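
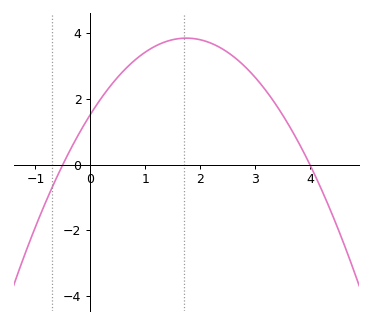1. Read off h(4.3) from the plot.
-1.09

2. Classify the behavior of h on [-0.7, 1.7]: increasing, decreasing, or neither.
increasing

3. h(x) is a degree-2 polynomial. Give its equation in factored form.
y = -0.76(x + 0.5)(x - 4)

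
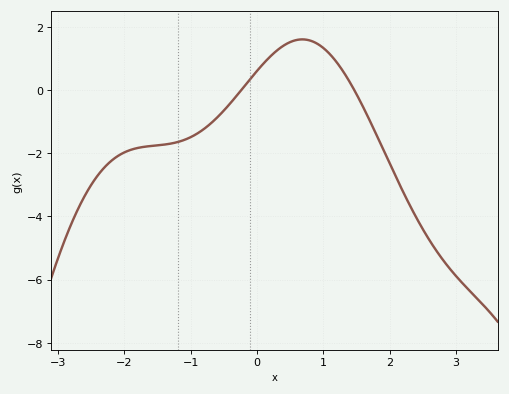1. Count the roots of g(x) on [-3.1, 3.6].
2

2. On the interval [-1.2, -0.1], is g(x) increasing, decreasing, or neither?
increasing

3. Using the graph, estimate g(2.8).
-5.37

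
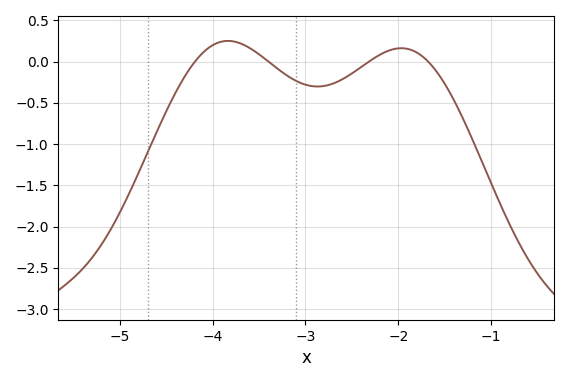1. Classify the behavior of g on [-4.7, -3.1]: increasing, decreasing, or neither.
neither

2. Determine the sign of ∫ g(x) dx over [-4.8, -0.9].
negative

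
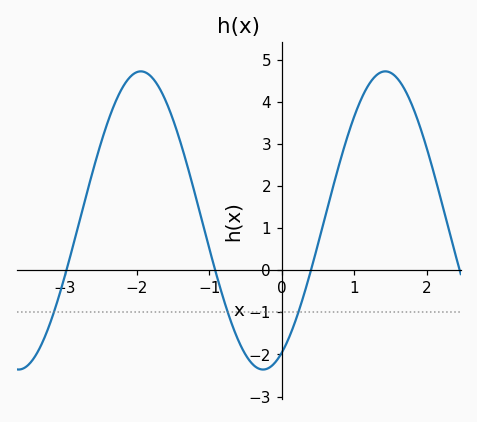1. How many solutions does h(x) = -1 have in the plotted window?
3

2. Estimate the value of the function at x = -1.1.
1.16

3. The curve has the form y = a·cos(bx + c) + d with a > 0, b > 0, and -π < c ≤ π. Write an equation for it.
y = 3.54cos(1.86x - 2.66) + 1.18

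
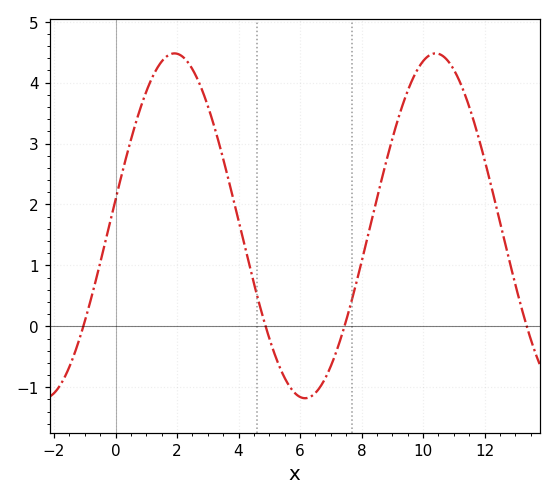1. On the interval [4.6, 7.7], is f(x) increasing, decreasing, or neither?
neither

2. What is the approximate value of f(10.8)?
4.36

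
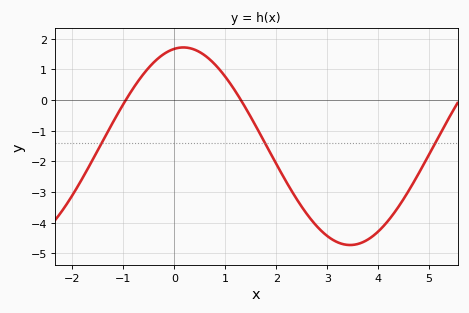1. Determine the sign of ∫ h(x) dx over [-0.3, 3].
negative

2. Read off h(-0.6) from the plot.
0.9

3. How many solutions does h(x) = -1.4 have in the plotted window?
3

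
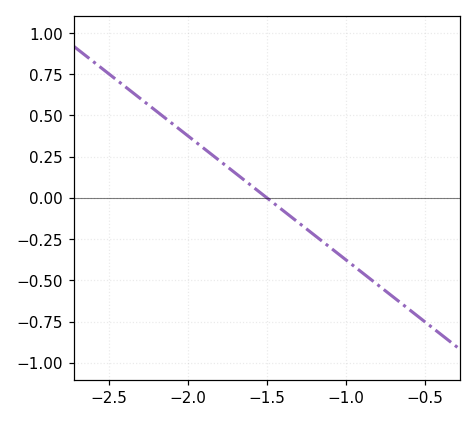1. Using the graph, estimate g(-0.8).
-0.5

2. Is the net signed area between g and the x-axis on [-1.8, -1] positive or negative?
negative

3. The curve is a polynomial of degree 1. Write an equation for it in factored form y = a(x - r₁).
y = -0.75(x + 1.5)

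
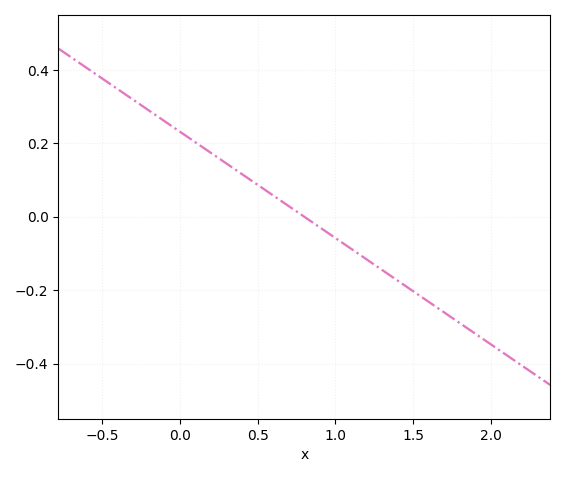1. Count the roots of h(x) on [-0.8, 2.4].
1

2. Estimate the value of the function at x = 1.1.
-0.087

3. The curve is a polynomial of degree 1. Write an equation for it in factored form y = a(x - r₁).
y = -0.29(x - 0.8)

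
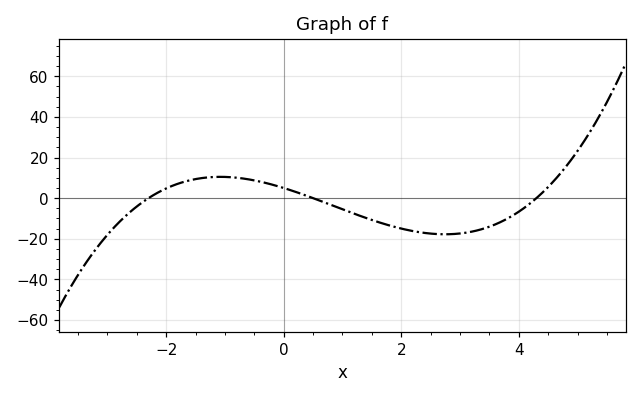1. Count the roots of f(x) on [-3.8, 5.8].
3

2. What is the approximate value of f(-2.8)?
-11.8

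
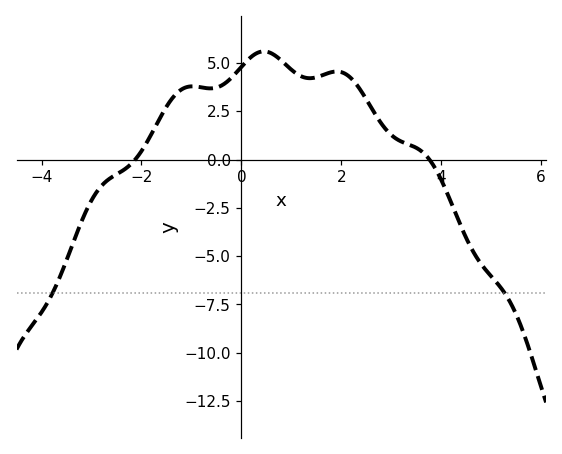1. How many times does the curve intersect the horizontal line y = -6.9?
2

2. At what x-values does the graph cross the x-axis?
-2.13, 3.76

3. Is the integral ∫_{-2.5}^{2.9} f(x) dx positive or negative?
positive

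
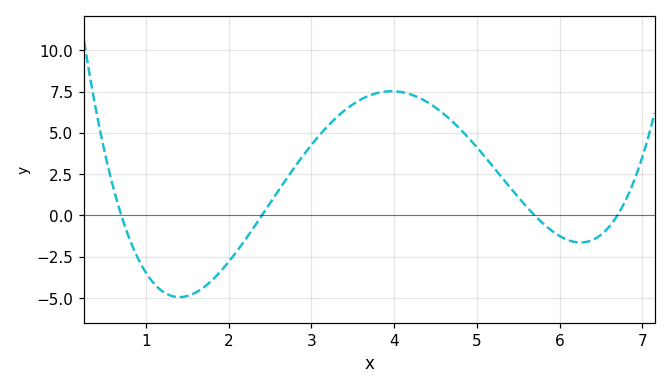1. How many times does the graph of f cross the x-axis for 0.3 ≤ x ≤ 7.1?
4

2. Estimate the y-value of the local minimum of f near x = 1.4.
-5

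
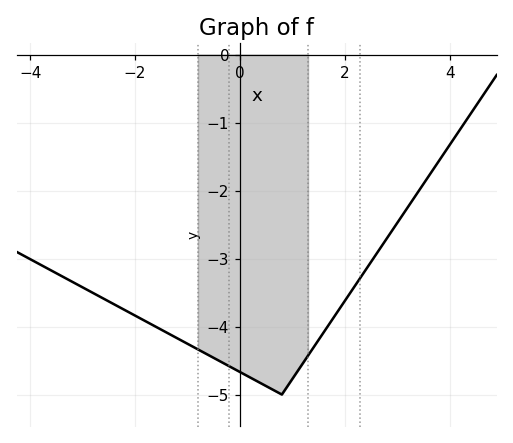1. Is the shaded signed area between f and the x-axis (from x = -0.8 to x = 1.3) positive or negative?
negative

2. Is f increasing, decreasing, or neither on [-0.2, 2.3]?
neither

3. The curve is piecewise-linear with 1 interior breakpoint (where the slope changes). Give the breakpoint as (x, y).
(0.8, -5)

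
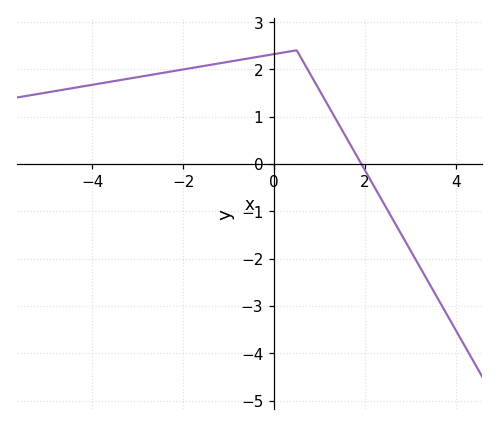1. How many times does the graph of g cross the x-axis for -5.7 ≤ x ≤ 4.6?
1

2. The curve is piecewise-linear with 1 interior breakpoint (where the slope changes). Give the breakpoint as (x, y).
(0.5, 2.4)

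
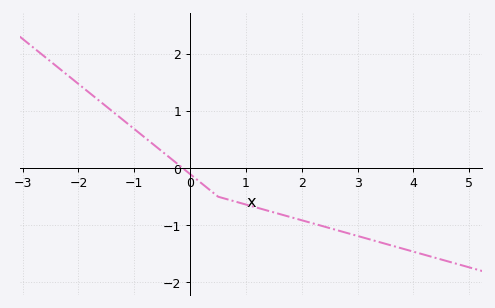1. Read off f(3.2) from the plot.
-1.2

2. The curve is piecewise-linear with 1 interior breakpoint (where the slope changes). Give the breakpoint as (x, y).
(0.5, -0.5)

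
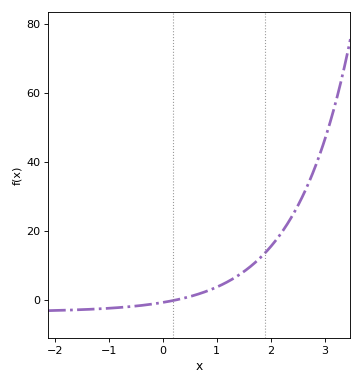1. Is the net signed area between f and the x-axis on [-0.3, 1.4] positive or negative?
positive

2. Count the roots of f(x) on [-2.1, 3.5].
1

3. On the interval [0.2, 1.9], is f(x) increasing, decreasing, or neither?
increasing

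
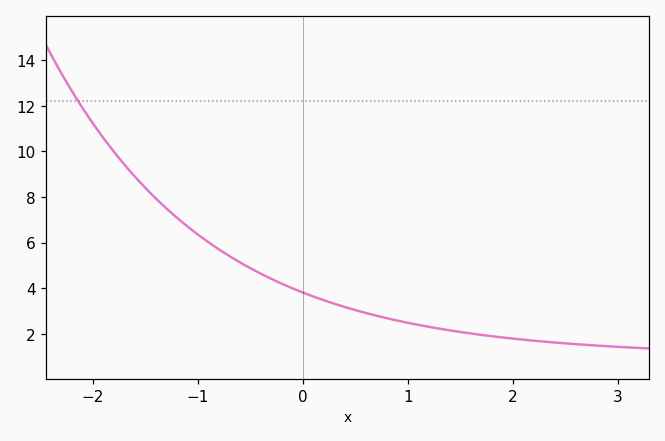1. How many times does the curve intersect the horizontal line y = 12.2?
1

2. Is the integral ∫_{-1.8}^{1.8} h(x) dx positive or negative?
positive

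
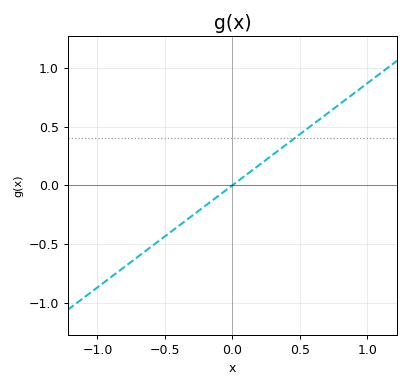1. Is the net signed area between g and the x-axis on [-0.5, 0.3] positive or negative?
negative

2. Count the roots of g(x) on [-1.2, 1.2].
1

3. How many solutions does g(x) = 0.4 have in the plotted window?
1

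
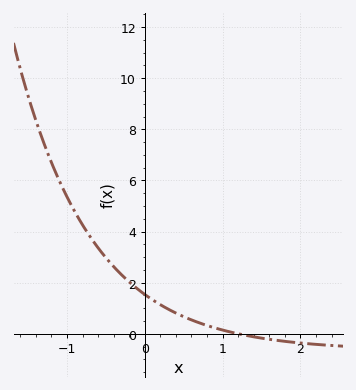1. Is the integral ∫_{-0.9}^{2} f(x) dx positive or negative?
positive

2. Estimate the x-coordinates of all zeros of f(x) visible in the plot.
1.2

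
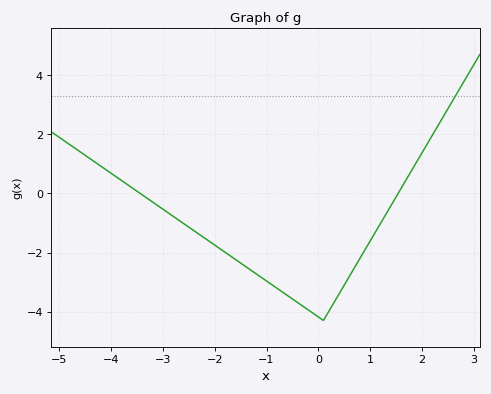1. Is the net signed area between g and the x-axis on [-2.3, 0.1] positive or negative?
negative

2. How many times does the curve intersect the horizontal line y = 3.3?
1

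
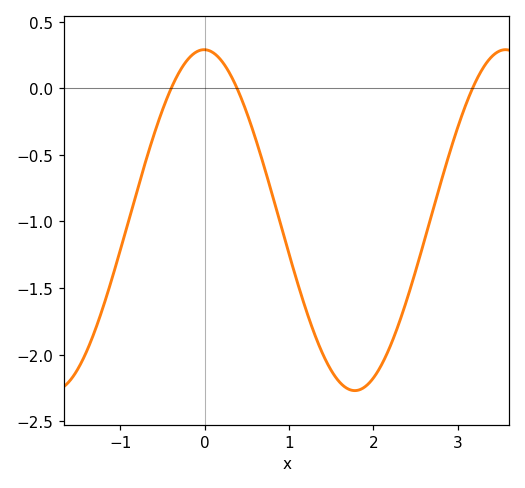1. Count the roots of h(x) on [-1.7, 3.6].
3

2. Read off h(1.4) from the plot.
-2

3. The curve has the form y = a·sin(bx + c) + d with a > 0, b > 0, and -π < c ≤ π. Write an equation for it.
y = 1.28sin(1.8x + 1.6) - 0.99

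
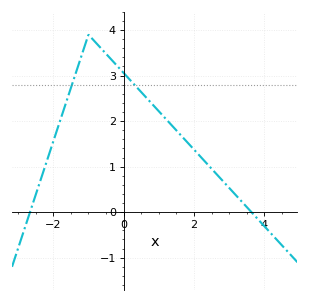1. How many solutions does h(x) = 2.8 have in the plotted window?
2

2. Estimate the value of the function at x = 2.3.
1.12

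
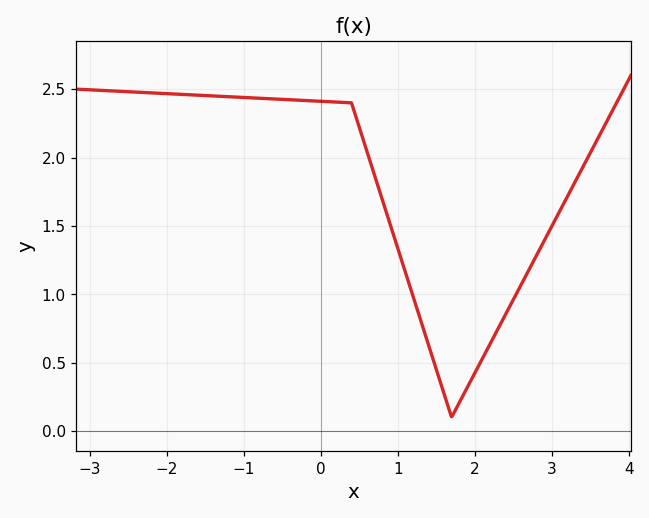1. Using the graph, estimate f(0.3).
2.4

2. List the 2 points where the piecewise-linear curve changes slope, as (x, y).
(0.4, 2.4); (1.7, 0.1)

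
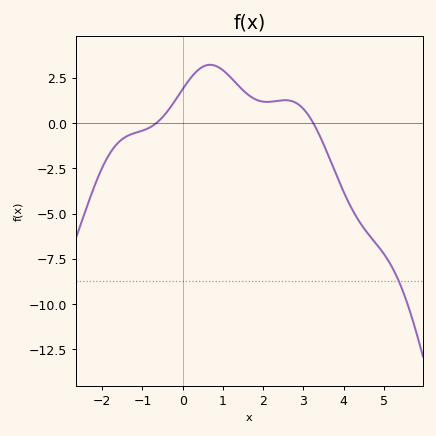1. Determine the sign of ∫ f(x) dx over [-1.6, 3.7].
positive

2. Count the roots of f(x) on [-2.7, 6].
2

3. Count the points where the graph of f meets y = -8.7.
1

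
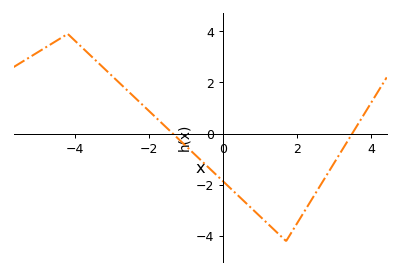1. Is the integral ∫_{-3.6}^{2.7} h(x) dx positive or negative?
negative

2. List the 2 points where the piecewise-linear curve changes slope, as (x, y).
(-4.2, 3.9); (1.7, -4.2)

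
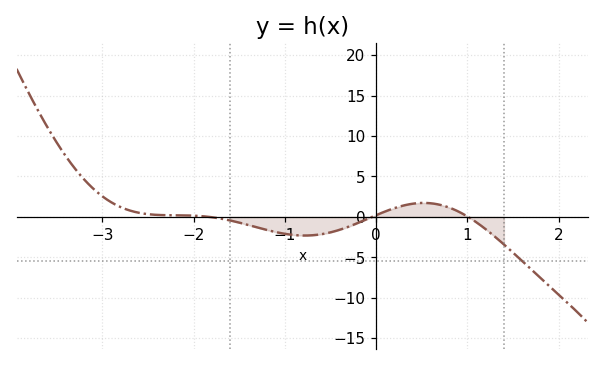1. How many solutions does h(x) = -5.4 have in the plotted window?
1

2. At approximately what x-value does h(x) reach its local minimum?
-0.8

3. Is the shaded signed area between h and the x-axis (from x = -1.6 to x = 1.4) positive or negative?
negative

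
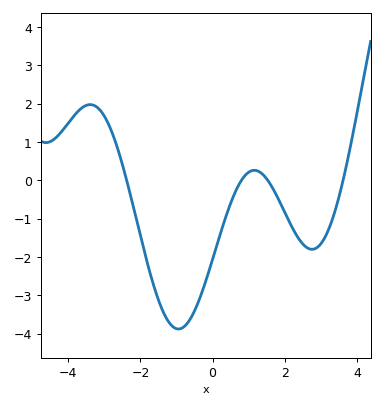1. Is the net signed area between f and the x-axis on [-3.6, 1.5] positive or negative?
negative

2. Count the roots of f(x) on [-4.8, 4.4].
4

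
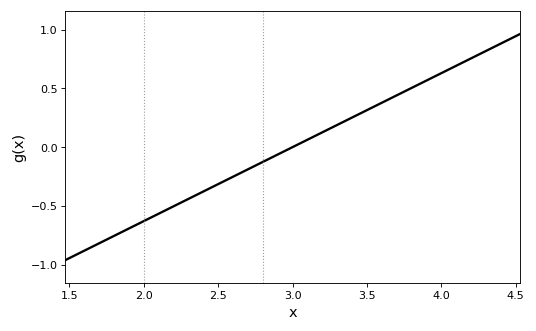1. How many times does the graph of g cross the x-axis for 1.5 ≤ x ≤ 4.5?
1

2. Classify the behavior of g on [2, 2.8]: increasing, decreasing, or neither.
increasing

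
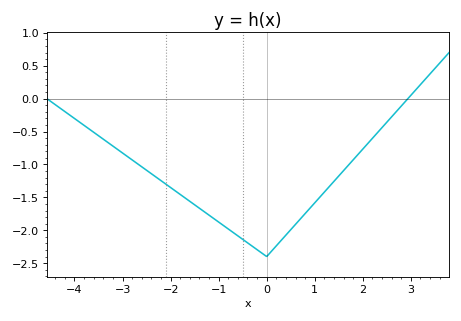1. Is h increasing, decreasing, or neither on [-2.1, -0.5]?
decreasing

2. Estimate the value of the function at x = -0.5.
-2.15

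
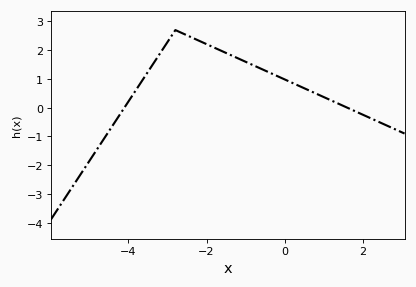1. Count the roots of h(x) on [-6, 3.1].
2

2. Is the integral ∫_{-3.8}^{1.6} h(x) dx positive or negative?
positive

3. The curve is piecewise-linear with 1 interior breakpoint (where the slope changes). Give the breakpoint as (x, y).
(-2.8, 2.7)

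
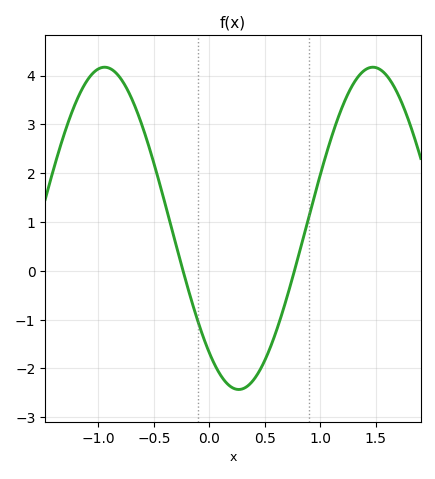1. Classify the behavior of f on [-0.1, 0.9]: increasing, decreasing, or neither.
neither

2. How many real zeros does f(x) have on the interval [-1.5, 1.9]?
2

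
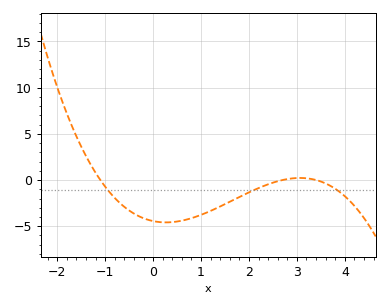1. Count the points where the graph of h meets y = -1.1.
3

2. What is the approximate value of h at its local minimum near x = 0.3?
-4.58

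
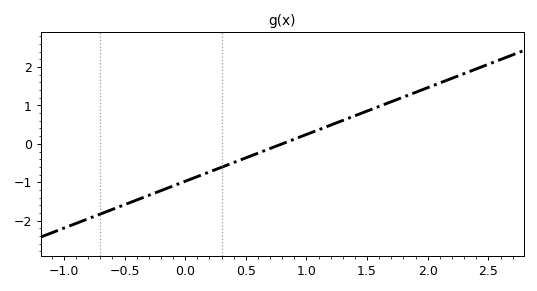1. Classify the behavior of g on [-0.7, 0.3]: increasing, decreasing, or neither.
increasing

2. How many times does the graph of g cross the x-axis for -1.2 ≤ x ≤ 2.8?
1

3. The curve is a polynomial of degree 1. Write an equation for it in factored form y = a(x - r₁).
y = 1.22(x - 0.8)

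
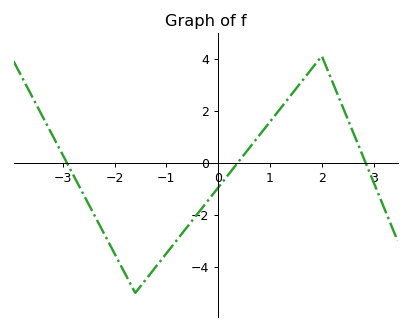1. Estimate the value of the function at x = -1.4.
-4.4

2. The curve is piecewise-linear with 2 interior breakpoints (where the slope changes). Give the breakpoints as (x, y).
(-1.6, -5); (2, 4.1)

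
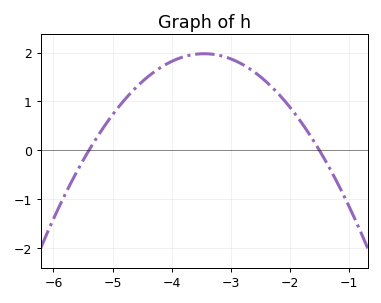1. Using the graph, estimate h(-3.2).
1.94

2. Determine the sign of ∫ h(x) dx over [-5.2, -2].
positive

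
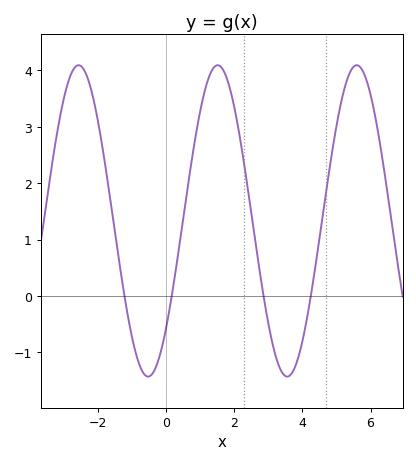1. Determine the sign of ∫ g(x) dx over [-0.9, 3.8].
positive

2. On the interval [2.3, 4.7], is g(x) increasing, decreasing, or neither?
neither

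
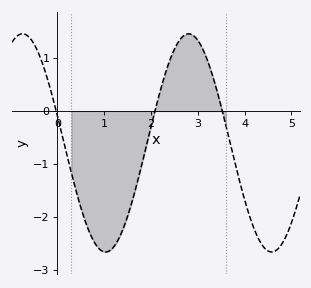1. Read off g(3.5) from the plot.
0.1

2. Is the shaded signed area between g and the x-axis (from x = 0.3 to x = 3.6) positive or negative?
negative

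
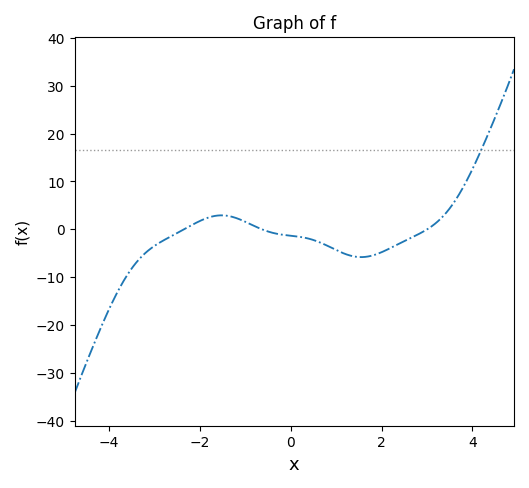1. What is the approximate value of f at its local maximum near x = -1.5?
3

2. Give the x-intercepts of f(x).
-2.4, -0.6, 3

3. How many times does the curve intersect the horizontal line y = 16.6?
1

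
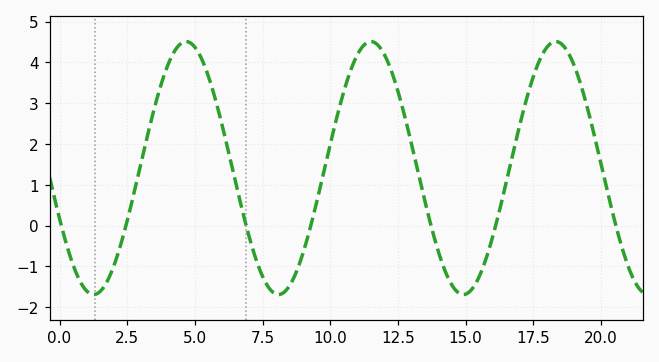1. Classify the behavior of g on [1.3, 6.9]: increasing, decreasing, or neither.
neither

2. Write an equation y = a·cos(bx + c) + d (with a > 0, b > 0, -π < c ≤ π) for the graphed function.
y = 3.1cos(0.92x + 2) + 1.41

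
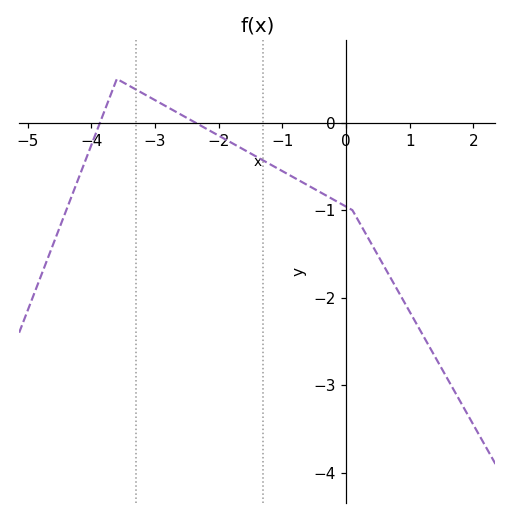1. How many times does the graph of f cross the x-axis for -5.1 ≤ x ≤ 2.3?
2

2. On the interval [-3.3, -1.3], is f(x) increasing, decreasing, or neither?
decreasing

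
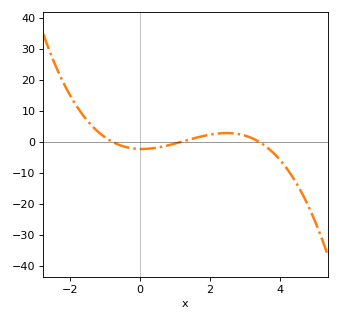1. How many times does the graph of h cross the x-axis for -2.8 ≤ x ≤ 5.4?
3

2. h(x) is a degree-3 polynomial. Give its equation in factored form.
y = -0.72(x + 0.8)(x - 1.2)(x - 3.4)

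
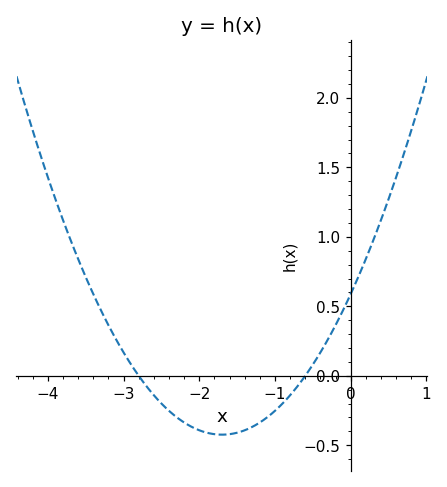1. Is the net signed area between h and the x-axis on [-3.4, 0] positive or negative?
negative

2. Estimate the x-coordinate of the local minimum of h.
-1.7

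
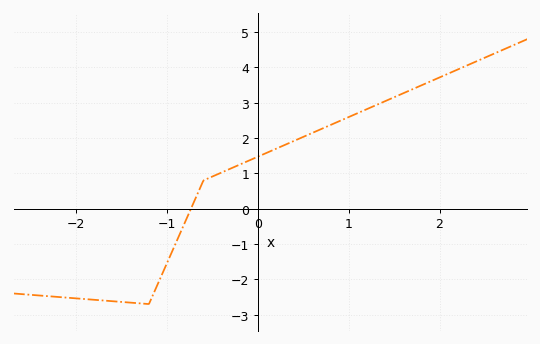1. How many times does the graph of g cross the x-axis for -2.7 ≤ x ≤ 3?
1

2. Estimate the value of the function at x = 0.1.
1.58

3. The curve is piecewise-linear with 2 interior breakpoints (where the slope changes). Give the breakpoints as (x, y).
(-1.2, -2.7); (-0.6, 0.8)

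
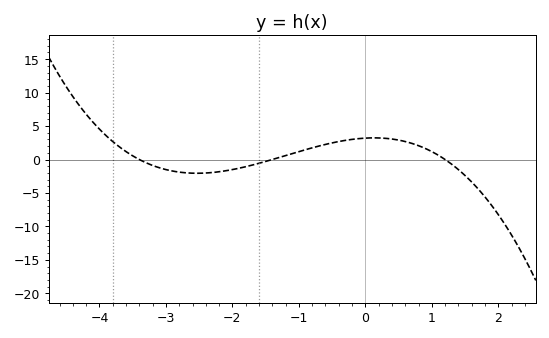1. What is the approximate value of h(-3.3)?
-0.5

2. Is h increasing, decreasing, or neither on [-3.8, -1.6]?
neither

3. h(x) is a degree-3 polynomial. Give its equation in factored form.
y = -0.56(x + 3.4)(x + 1.4)(x - 1.2)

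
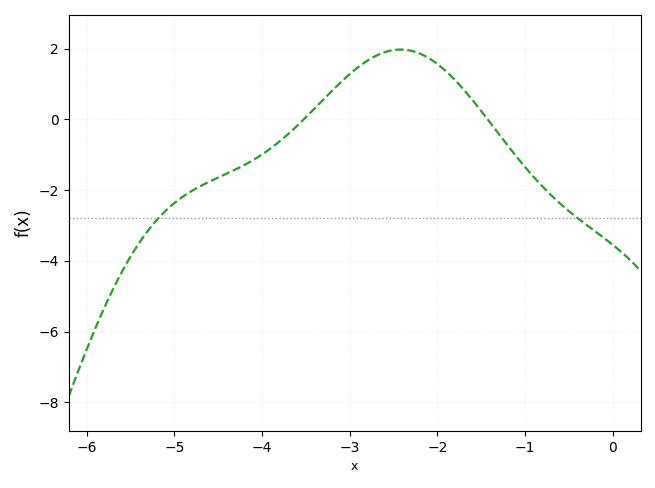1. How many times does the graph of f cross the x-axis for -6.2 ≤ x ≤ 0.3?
2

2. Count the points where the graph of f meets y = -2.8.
2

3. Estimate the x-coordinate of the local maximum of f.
-2.42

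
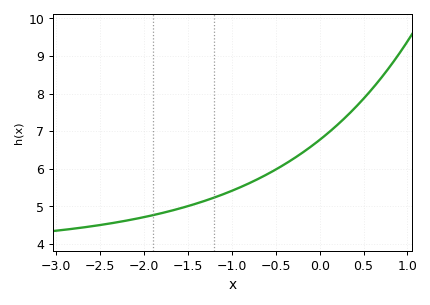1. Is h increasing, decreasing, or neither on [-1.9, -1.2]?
increasing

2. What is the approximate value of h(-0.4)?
6.1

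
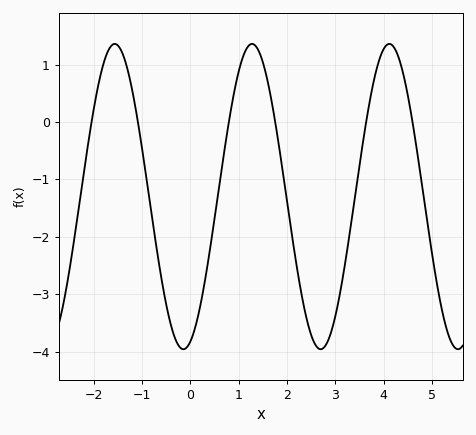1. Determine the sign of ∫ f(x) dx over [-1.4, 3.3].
negative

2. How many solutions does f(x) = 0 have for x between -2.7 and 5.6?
6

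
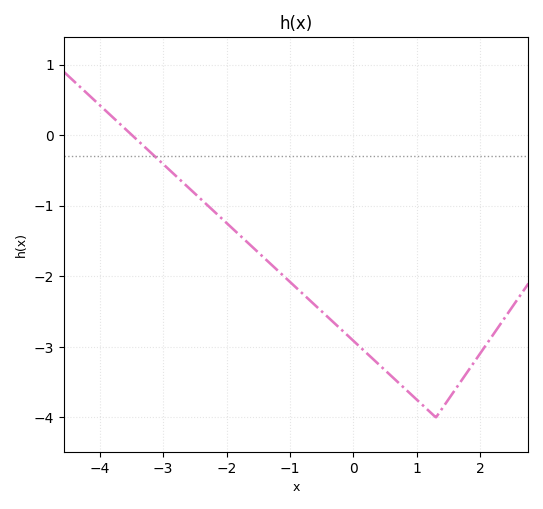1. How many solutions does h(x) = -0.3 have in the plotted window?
1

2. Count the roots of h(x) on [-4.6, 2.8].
1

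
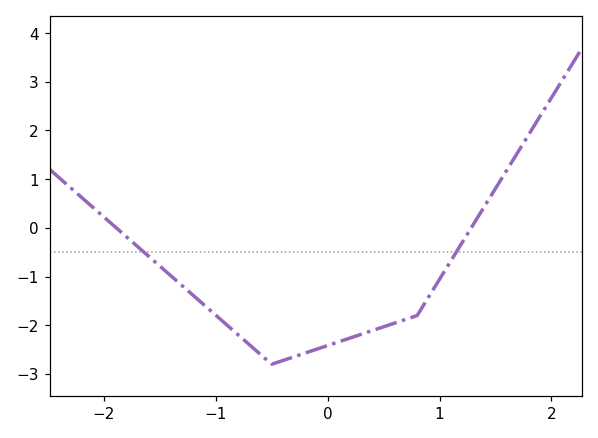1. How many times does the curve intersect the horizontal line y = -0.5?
2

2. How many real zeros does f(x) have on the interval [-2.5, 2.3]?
2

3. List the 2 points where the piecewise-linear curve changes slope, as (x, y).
(-0.5, -2.8); (0.8, -1.8)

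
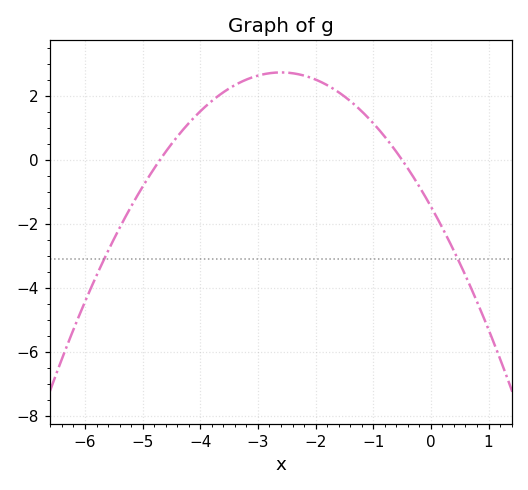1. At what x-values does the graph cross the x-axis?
-4.7, -0.5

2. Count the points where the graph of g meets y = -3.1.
2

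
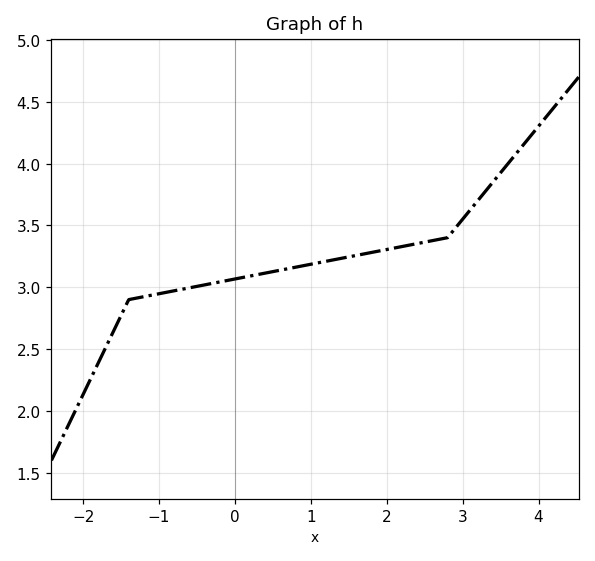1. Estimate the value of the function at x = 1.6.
3.26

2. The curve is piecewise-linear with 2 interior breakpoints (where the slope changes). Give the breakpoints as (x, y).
(-1.4, 2.9); (2.8, 3.4)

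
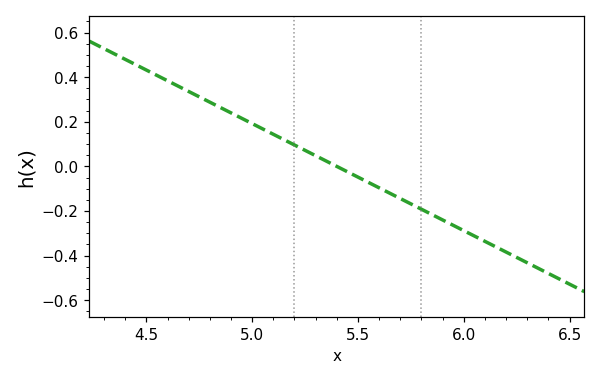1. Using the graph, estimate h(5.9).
-0.24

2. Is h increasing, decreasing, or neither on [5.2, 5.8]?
decreasing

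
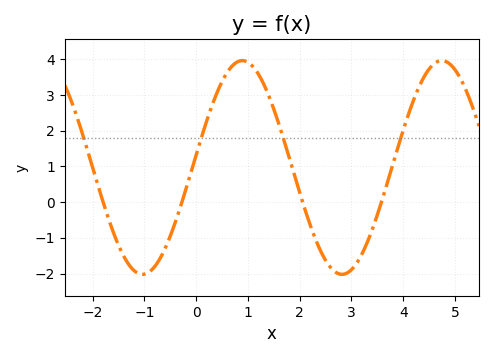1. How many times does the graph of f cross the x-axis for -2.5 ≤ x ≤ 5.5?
4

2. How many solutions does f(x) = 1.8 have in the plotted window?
4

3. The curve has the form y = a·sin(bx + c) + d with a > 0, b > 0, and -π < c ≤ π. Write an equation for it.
y = 2.99sin(1.6x + 0.12) + 0.97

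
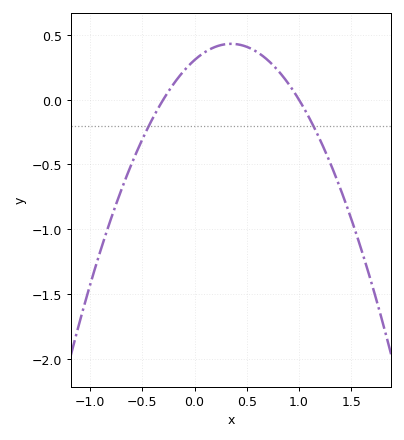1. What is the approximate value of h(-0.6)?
-0.49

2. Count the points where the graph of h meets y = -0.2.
2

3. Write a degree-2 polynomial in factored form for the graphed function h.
y = -1.02(x + 0.3)(x - 1)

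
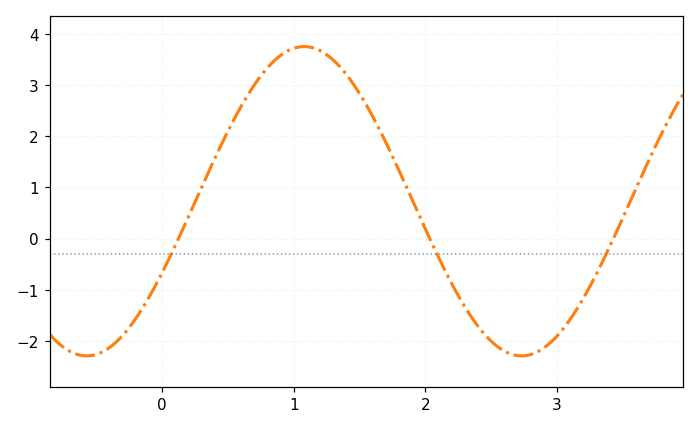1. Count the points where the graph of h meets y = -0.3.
3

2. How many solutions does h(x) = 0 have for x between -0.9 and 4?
3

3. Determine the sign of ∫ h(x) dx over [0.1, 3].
positive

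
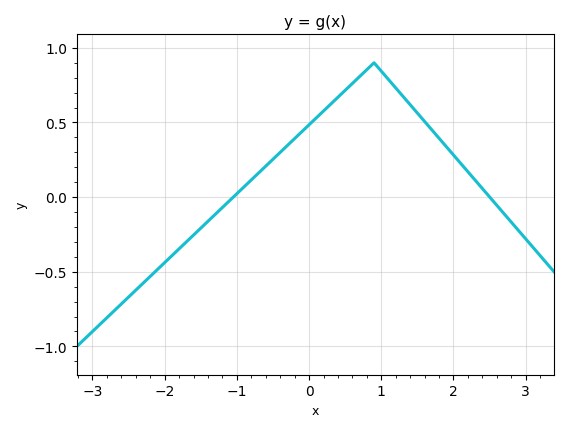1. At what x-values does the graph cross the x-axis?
-1.05, 2.5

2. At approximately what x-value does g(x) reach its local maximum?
0.901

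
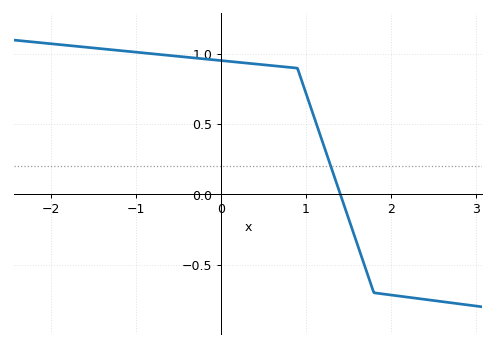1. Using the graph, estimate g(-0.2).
0.95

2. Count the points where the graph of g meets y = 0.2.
1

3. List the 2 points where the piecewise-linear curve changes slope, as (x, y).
(0.9, 0.9); (1.8, -0.7)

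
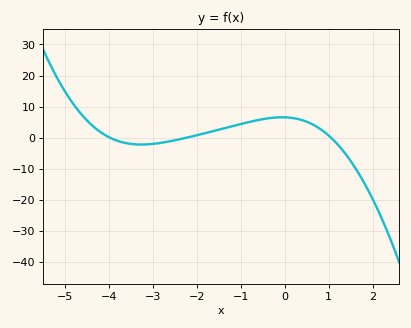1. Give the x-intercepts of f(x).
-4, -2.2, 1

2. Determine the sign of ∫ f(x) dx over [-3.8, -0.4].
positive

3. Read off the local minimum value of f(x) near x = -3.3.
-2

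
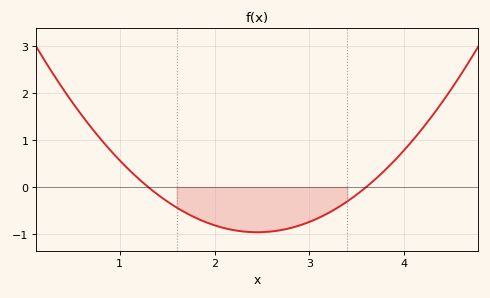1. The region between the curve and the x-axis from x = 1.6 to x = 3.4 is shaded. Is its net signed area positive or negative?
negative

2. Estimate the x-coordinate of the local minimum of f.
2.4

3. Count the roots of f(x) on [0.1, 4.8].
2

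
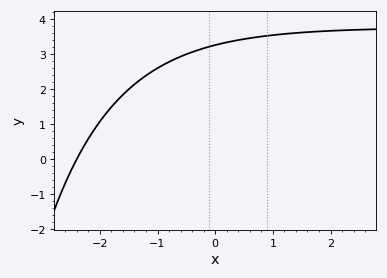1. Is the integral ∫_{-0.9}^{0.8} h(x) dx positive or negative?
positive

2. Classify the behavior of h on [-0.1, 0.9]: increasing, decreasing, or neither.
increasing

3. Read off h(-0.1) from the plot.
3.21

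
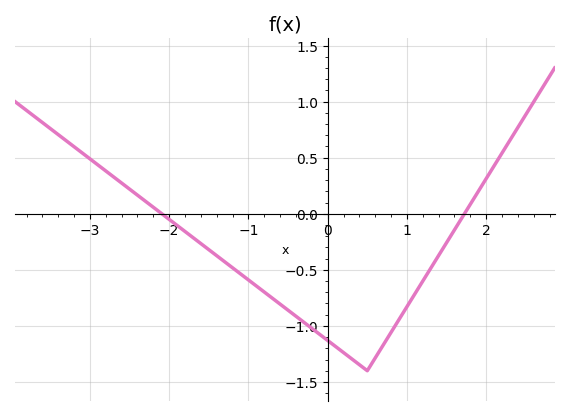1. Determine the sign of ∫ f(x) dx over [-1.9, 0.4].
negative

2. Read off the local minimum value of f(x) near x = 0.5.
-1.4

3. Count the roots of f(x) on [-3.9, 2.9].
2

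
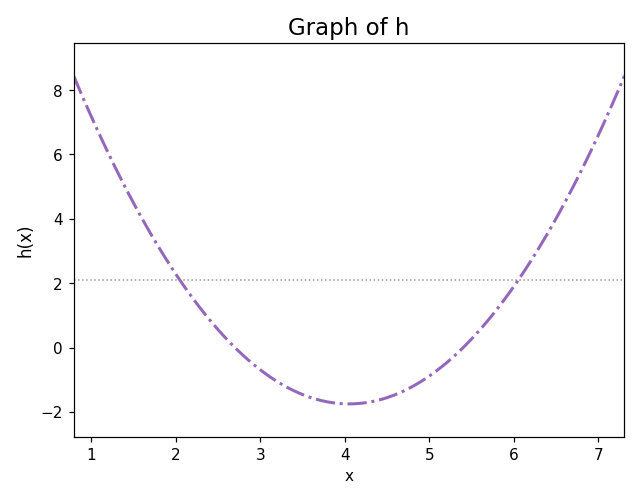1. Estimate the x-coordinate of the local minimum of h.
4.05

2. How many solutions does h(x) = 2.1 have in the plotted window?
2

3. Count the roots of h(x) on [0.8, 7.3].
2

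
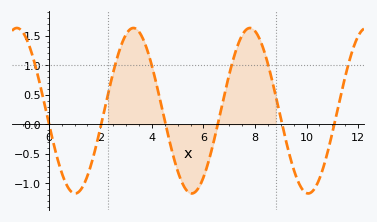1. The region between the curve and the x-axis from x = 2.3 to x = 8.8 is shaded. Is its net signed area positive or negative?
positive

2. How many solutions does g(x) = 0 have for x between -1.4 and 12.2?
6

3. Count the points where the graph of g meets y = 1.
6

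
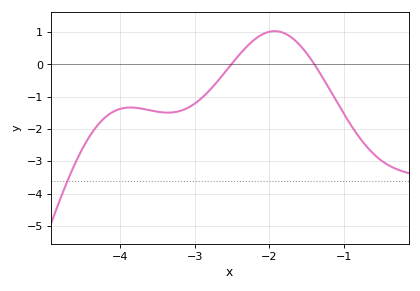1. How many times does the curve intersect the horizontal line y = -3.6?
1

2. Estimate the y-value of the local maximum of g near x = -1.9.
1.03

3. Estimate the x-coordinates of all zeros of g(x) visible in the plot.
-2.51, -1.39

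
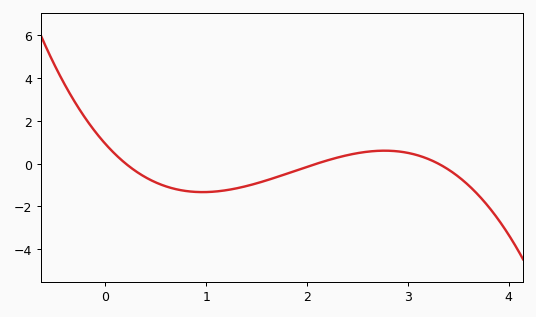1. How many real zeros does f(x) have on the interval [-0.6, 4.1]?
3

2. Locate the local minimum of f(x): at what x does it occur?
1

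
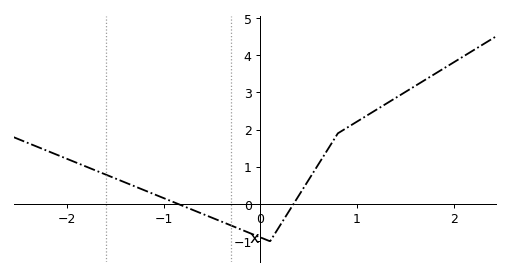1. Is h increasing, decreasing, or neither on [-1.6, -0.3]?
decreasing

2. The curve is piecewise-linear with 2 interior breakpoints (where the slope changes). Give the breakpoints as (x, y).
(0.1, -1); (0.8, 1.9)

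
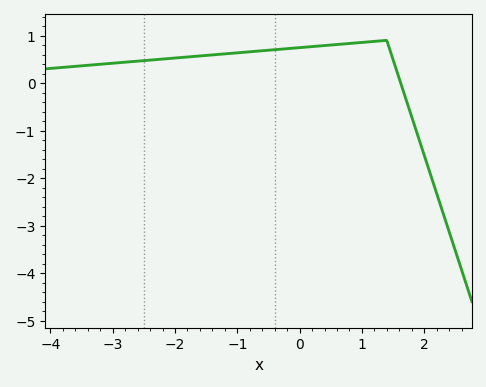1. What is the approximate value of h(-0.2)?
0.725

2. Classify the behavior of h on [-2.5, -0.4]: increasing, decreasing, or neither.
increasing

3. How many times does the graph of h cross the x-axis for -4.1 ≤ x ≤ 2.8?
1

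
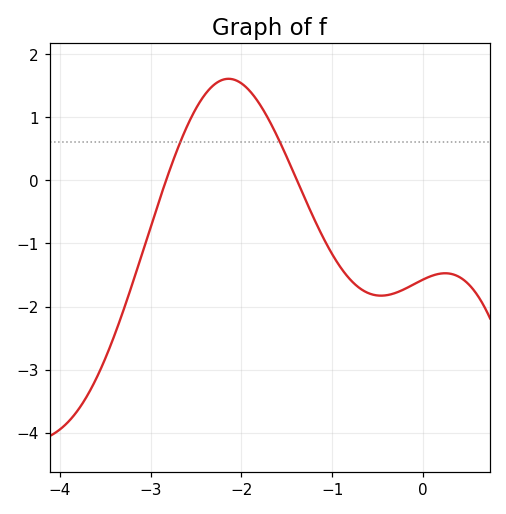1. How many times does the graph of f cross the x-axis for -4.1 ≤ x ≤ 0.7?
2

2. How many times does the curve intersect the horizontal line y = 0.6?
2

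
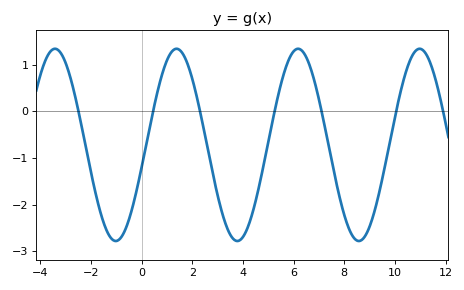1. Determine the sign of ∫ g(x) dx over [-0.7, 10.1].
negative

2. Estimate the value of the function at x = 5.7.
0.9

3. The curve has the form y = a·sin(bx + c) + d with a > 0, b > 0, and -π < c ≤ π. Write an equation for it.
y = 2.06sin(1.3x - 0.24) - 0.72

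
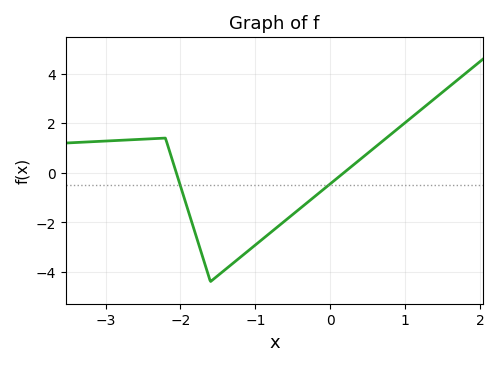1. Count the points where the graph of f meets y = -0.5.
2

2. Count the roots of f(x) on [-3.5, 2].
2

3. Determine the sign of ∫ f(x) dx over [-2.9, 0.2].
negative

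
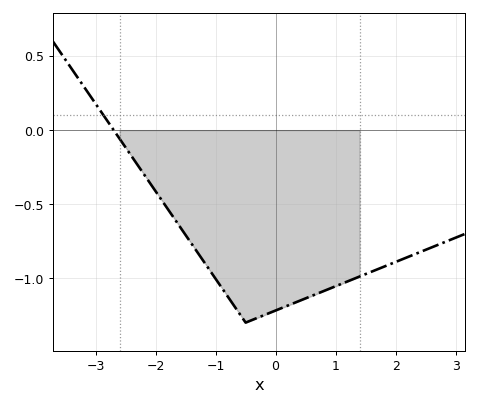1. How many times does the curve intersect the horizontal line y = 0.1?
1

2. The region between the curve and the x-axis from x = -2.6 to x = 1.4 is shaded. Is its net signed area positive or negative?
negative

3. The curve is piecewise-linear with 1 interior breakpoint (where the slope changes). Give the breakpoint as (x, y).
(-0.5, -1.3)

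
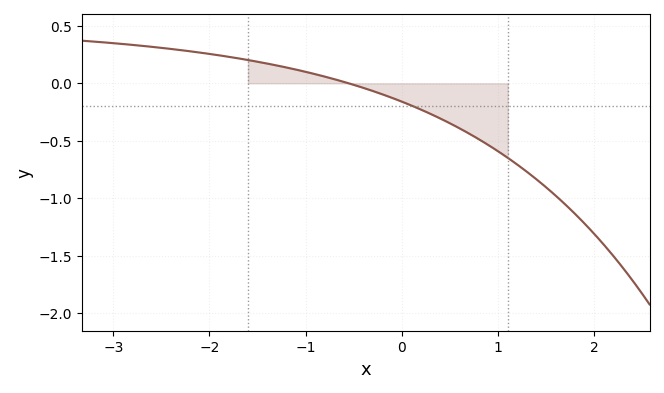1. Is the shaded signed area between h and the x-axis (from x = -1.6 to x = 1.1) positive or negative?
negative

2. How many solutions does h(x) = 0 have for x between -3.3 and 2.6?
1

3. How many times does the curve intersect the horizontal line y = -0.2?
1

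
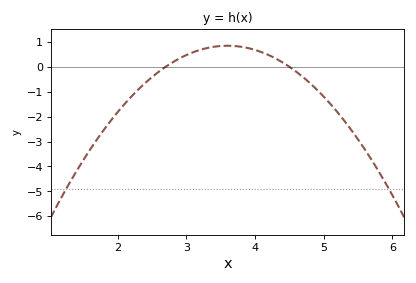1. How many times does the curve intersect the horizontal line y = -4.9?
2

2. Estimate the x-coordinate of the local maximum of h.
3.6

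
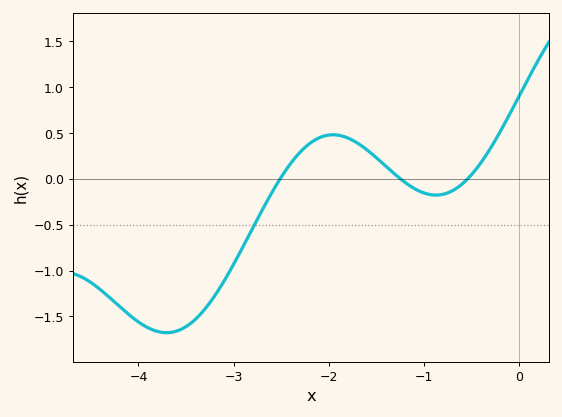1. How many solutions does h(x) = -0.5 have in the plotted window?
1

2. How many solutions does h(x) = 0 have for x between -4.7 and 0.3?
3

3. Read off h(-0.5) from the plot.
0.045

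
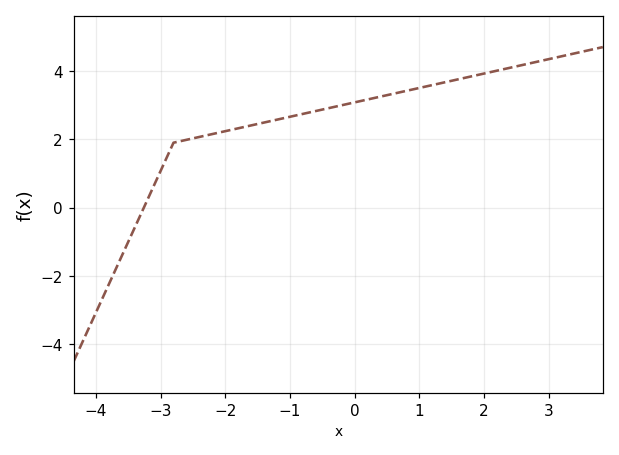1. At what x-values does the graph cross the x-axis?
-3.26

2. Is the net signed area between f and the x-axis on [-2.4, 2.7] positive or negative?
positive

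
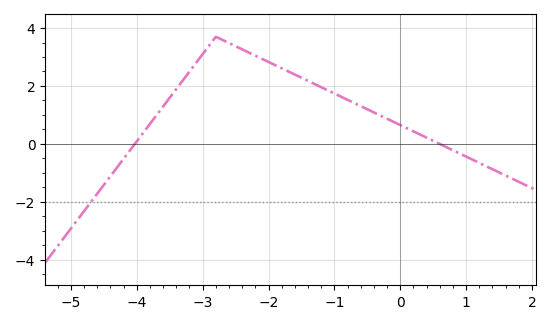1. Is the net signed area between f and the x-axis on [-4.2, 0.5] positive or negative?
positive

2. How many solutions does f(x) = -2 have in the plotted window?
1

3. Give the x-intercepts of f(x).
-4.03, 0.599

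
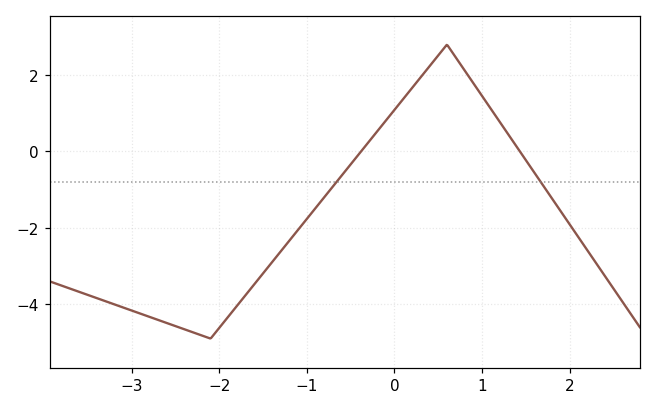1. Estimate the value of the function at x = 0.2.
1.66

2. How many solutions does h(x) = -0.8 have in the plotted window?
2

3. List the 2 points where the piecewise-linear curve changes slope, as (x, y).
(-2.1, -4.9); (0.6, 2.8)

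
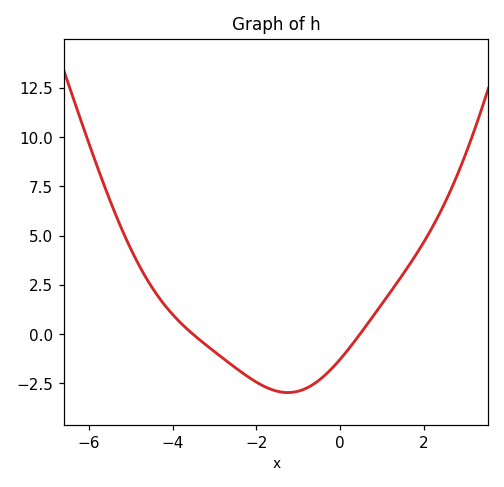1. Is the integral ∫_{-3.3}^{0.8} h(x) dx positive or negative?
negative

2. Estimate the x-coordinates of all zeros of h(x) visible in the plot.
-3.6, 0.4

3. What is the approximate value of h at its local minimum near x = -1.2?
-3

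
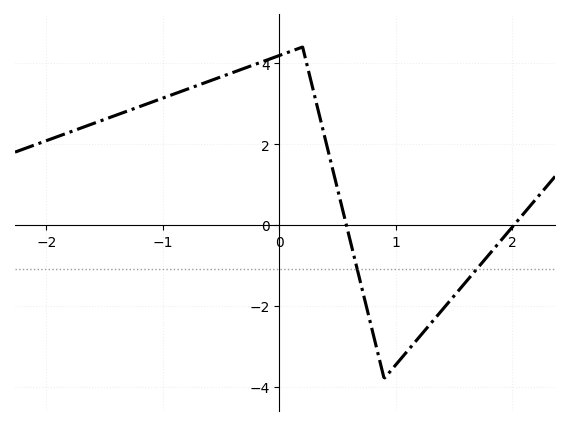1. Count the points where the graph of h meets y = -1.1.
2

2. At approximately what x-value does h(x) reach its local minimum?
0.9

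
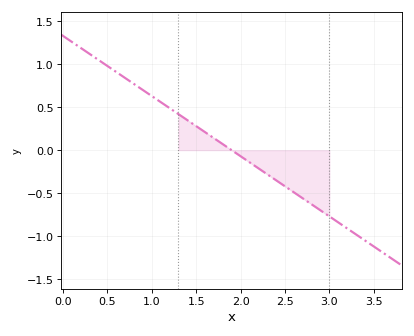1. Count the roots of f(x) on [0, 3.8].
1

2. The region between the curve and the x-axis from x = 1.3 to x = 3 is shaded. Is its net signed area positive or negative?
negative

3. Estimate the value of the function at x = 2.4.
-0.35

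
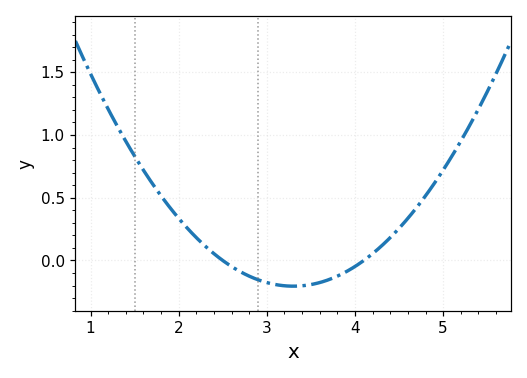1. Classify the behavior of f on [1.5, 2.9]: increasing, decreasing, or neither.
decreasing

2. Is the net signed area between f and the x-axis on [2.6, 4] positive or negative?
negative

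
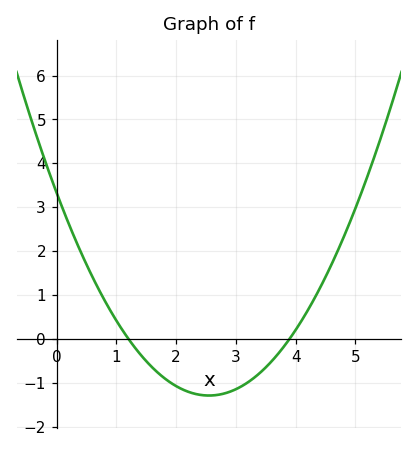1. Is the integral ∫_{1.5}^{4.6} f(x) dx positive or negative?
negative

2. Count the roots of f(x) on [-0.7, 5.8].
2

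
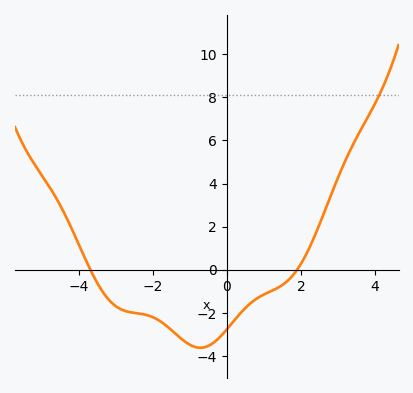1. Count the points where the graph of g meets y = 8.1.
1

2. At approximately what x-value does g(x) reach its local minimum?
-0.8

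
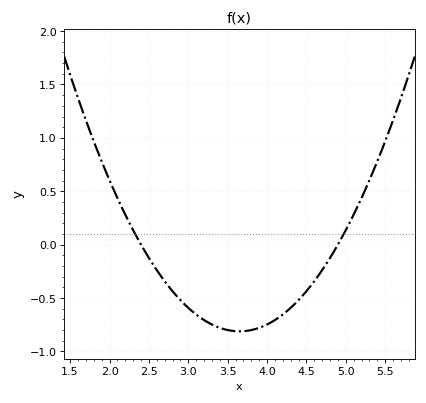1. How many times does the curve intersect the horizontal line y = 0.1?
2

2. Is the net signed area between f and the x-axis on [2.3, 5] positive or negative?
negative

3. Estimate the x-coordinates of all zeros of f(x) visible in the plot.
2.4, 4.9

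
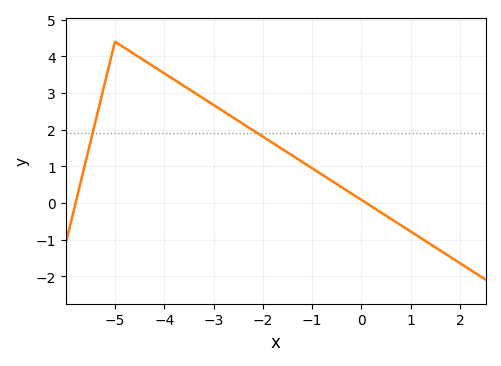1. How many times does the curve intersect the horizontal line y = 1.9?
2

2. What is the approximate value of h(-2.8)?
2.5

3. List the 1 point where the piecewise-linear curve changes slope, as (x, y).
(-5, 4.4)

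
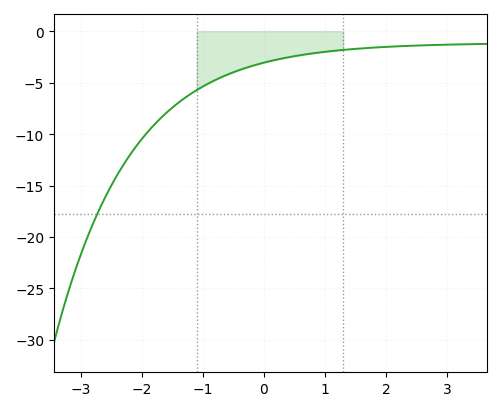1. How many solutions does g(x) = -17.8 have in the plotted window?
1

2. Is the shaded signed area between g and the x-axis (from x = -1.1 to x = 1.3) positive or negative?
negative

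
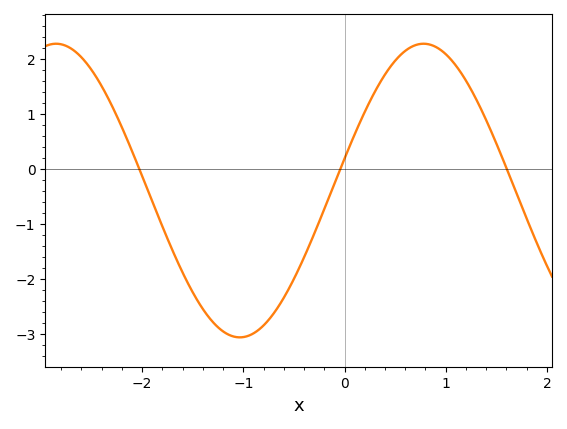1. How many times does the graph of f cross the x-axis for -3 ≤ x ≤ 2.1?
3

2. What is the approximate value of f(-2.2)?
0.76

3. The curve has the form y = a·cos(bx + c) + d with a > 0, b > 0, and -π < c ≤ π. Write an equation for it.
y = 2.67cos(1.73x - 1.35) - 0.39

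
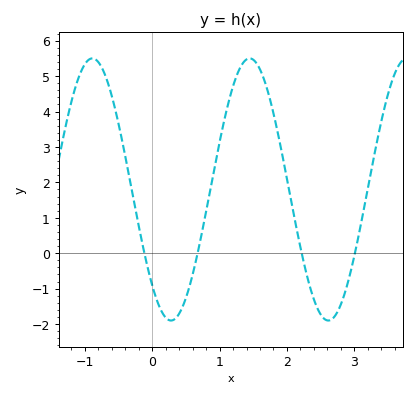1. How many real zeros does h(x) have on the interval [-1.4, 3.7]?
4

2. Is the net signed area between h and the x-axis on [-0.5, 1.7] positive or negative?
positive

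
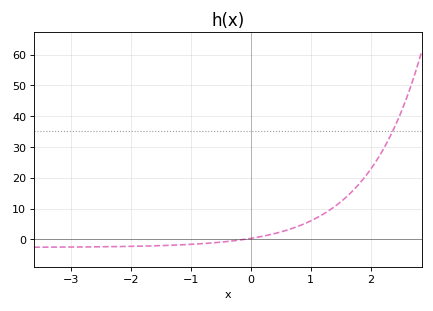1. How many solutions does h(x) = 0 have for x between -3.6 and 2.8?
1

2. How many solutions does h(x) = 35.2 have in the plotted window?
1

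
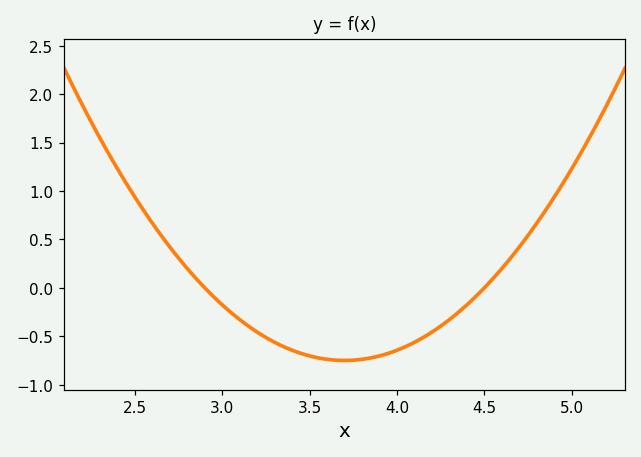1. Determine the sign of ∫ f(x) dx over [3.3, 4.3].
negative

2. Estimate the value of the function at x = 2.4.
1.25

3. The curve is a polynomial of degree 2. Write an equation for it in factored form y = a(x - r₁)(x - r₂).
y = 1.17(x - 2.9)(x - 4.5)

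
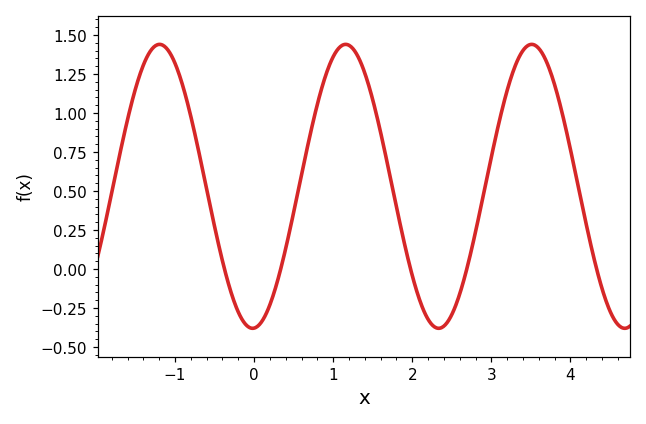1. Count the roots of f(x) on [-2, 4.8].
5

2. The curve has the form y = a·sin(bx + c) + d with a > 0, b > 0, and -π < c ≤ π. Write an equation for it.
y = 0.91sin(2.7x - 1.5) + 0.53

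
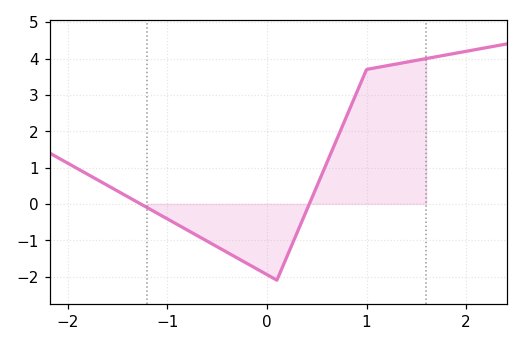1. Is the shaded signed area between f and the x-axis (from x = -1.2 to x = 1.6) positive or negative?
positive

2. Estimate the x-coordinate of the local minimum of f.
0.1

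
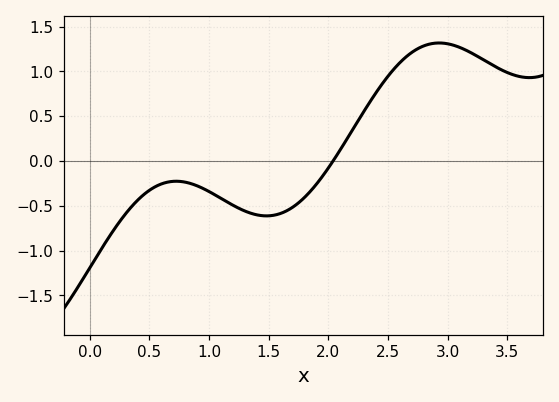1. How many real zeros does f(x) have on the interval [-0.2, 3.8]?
1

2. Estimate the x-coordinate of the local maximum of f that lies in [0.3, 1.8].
0.723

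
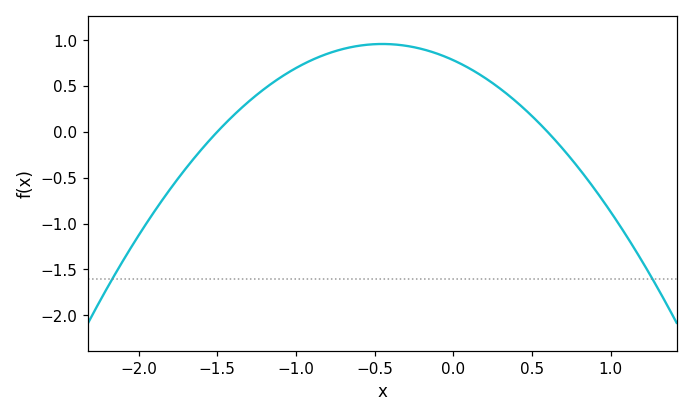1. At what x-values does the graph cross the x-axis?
-1.5, 0.6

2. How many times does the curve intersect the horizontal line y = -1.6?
2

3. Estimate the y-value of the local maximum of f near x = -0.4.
0.95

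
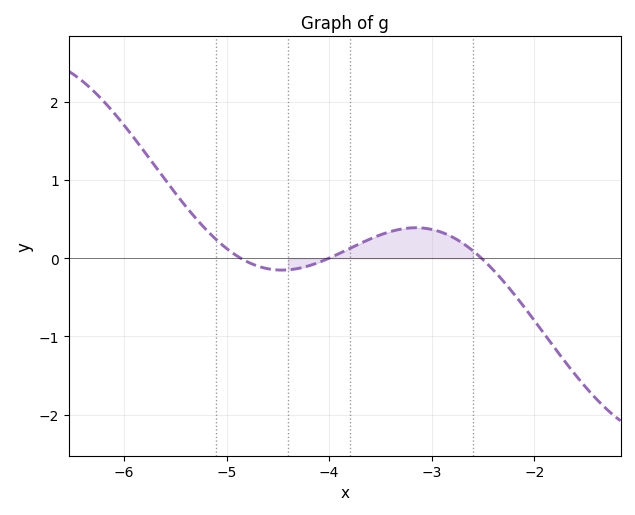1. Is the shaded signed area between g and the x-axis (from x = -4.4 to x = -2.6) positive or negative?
positive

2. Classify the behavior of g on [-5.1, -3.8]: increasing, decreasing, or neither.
neither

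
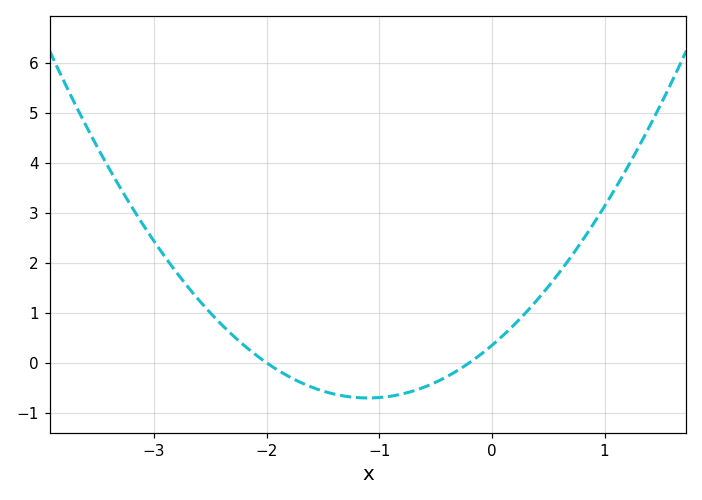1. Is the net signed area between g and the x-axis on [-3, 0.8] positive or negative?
positive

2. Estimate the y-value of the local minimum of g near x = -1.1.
-0.7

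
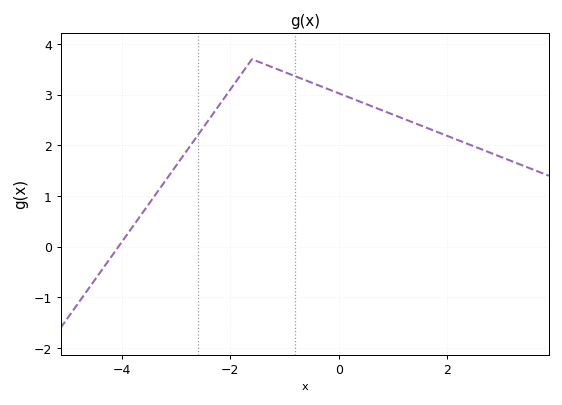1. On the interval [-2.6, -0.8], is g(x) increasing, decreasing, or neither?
neither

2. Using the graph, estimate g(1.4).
2.4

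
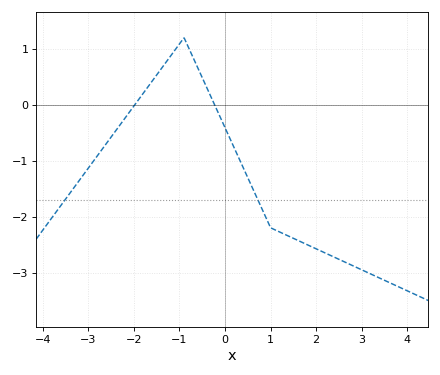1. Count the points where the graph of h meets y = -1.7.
2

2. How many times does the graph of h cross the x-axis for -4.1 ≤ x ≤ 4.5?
2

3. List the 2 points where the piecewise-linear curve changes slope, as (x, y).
(-0.9, 1.2); (1, -2.2)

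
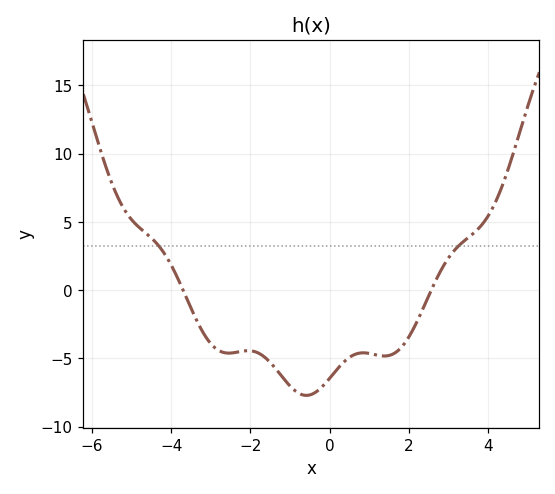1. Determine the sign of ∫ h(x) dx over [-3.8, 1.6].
negative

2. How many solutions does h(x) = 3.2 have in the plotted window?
2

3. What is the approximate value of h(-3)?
-4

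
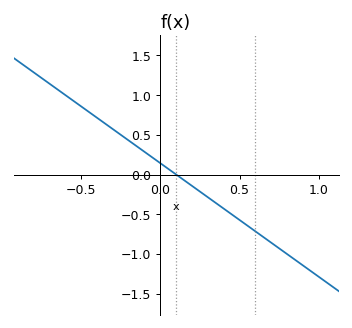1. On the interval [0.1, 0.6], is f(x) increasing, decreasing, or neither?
decreasing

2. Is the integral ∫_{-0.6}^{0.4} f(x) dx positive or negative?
positive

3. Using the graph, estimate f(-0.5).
0.858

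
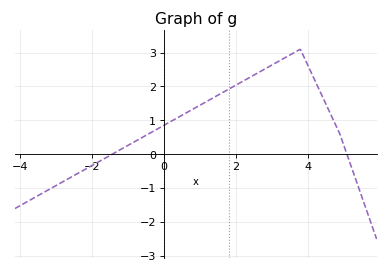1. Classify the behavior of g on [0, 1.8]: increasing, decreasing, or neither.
increasing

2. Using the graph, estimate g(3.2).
2.7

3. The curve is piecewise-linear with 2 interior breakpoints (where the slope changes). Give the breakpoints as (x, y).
(3.8, 3.1); (4.9, 0.6)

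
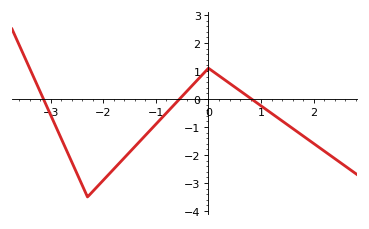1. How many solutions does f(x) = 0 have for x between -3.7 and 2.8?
3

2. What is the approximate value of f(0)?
1.1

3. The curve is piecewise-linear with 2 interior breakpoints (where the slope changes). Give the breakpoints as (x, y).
(-2.3, -3.5); (0, 1.1)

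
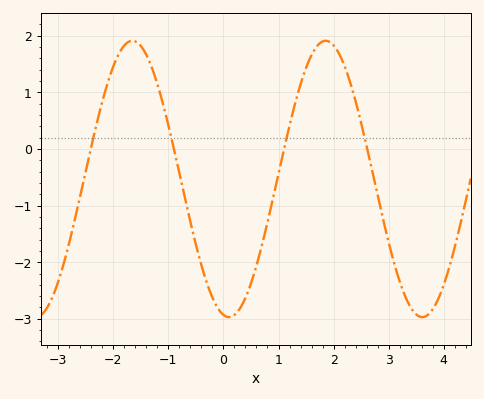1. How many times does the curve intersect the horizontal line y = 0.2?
4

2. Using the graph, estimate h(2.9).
-1.25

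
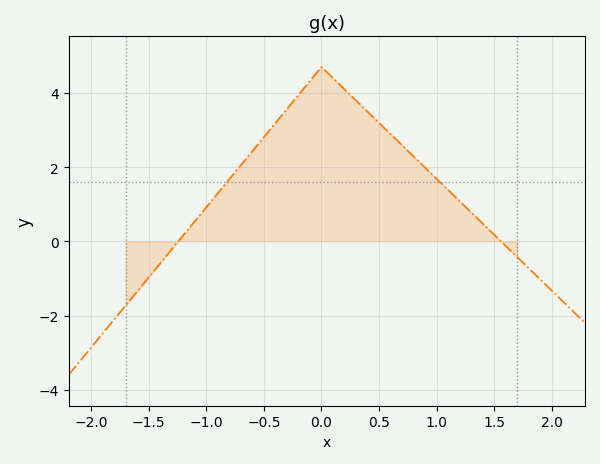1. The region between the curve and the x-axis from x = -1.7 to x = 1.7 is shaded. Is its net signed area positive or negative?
positive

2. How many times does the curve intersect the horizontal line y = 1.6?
2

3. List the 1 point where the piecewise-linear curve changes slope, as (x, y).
(0, 4.7)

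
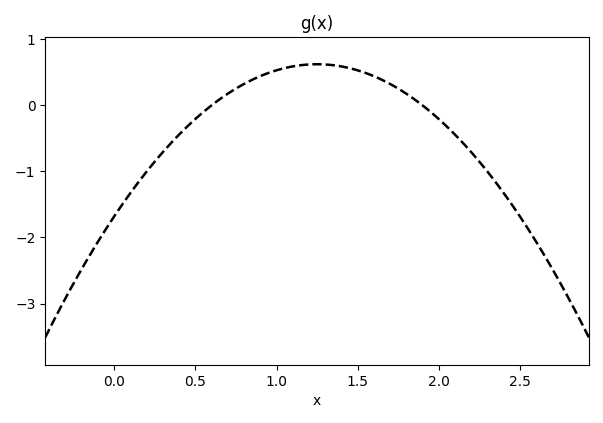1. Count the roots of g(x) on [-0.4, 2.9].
2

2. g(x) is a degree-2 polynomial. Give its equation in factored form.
y = -1.47(x - 0.6)(x - 1.9)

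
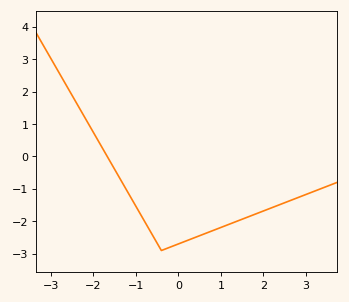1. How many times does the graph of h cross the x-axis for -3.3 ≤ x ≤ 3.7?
1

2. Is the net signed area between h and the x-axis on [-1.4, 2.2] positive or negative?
negative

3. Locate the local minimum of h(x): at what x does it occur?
-0.398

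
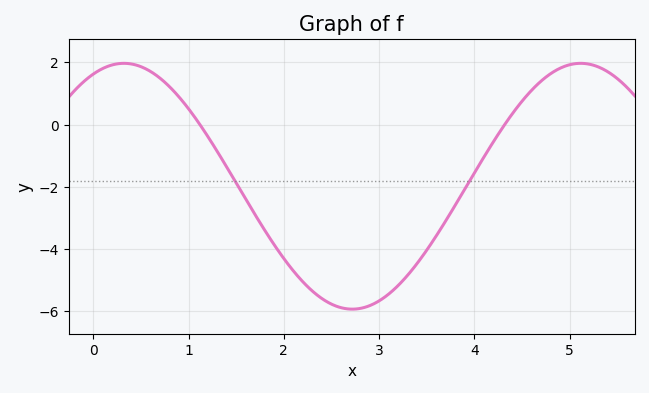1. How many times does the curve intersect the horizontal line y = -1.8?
2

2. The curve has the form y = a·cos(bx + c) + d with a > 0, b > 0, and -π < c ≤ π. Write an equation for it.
y = 3.95cos(1.3x - 0.42) - 1.98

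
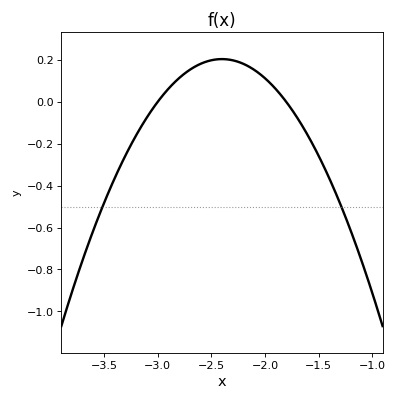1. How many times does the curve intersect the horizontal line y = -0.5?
2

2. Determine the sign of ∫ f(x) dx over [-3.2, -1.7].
positive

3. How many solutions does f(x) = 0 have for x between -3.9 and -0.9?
2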